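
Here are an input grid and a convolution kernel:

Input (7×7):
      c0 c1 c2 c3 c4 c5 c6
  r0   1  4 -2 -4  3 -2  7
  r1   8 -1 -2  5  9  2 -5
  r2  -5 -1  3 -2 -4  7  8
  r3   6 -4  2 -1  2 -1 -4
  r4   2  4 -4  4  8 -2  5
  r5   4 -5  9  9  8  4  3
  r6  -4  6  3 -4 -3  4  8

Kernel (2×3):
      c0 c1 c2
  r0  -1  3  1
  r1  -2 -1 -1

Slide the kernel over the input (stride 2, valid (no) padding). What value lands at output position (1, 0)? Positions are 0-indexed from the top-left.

The receptive field on the input at this output position is [-5 -1 3 / 6 -4 2]. Elementwise product with the kernel and sum: -5·-1 + -1·3 + 3·1 + 6·-2 + -4·-1 + 2·-1.

-5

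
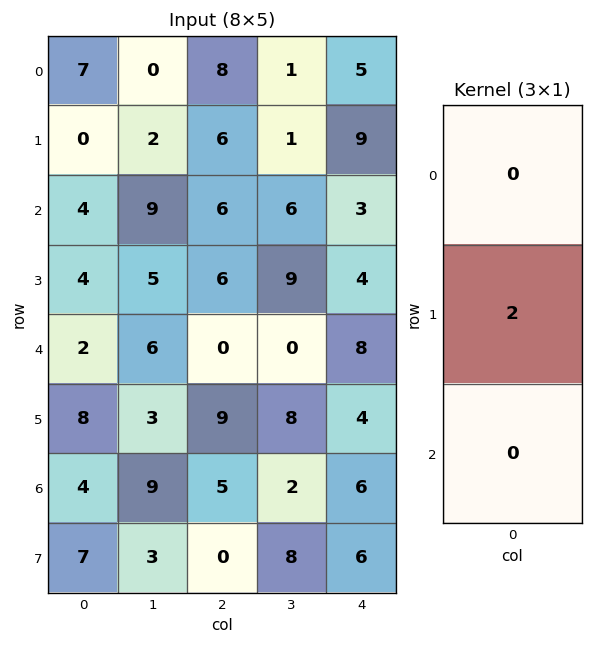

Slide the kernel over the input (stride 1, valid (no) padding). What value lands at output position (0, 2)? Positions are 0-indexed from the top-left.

The receptive field on the input at this output position is [8 / 6 / 6]. Elementwise product with the kernel and sum: 6·2.

12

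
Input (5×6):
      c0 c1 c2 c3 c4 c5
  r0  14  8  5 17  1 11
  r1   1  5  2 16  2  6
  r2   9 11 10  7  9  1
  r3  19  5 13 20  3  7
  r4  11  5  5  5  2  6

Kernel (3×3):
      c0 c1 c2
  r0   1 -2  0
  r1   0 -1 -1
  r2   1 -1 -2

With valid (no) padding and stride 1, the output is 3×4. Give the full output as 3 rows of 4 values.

-31 -33 -62 3
-42 -64 -59 5
-35 -52 -31 -30

Output[0,0]: The receptive field on the input at this output position is [14 8 5 / 1 5 2 / 9 11 10]. Elementwise product with the kernel and sum: 14·1 + 8·-2 + 5·-1 + 2·-1 + 9·1 + 11·-1 + 10·-2.
Output[0,1]: The receptive field on the input at this output position is [8 5 17 / 5 2 16 / 11 10 7]. Elementwise product with the kernel and sum: 8·1 + 5·-2 + 2·-1 + 16·-1 + 11·1 + 10·-1 + 7·-2.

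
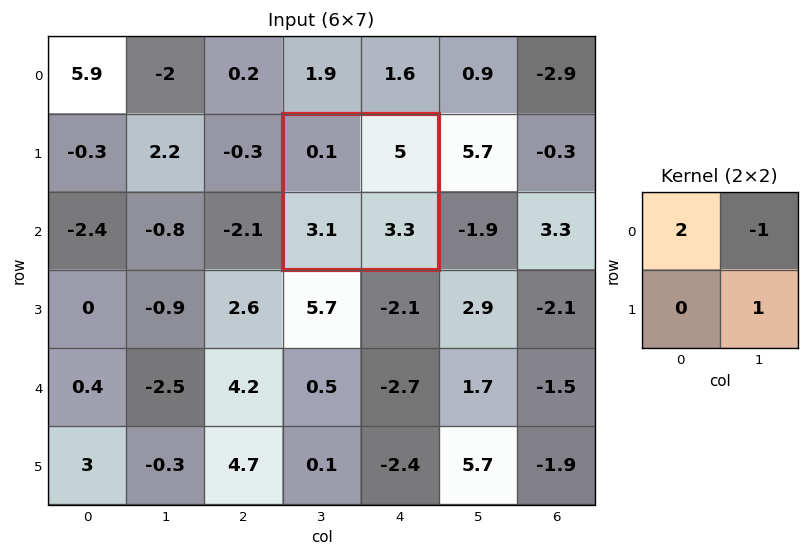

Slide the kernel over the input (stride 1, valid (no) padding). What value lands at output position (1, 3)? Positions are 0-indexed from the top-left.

-1.5

The receptive field on the input at this output position is [0.1 5 / 3.1 3.3]. Elementwise product with the kernel and sum: 0.1·2 + 5·-1 + 3.3·1.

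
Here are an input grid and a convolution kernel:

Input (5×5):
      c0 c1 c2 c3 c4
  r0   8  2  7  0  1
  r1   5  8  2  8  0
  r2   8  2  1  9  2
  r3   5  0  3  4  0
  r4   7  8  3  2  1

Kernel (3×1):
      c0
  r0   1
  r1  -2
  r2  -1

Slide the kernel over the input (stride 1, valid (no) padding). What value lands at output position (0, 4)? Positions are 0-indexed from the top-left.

-1

The receptive field on the input at this output position is [1 / 0 / 2]. Elementwise product with the kernel and sum: 1·1 + 0·-2 + 2·-1.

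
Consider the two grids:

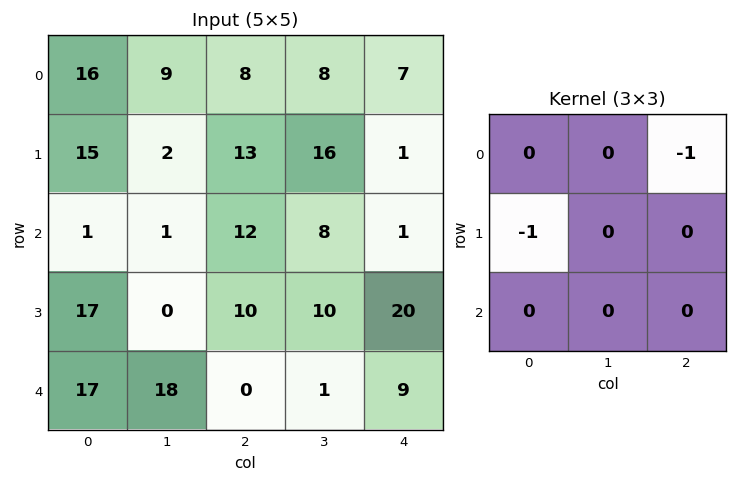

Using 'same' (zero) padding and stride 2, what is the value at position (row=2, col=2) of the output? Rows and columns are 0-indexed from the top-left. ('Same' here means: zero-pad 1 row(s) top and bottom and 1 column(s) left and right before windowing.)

The receptive field on the zero-padded input at this output position is [10 20 0 / 1 9 0 / 0 0 0]. Elementwise product with the kernel and sum: 0·-1 + 1·-1.

-1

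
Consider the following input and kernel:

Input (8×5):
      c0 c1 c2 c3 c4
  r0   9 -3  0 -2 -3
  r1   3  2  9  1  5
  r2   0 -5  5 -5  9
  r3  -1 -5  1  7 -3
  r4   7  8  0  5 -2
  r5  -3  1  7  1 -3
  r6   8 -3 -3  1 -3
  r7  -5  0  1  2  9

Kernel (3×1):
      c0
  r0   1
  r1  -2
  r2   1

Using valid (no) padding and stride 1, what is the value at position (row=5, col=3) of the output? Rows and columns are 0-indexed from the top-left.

1

The receptive field on the input at this output position is [1 / 1 / 2]. Elementwise product with the kernel and sum: 1·1 + 1·-2 + 2·1.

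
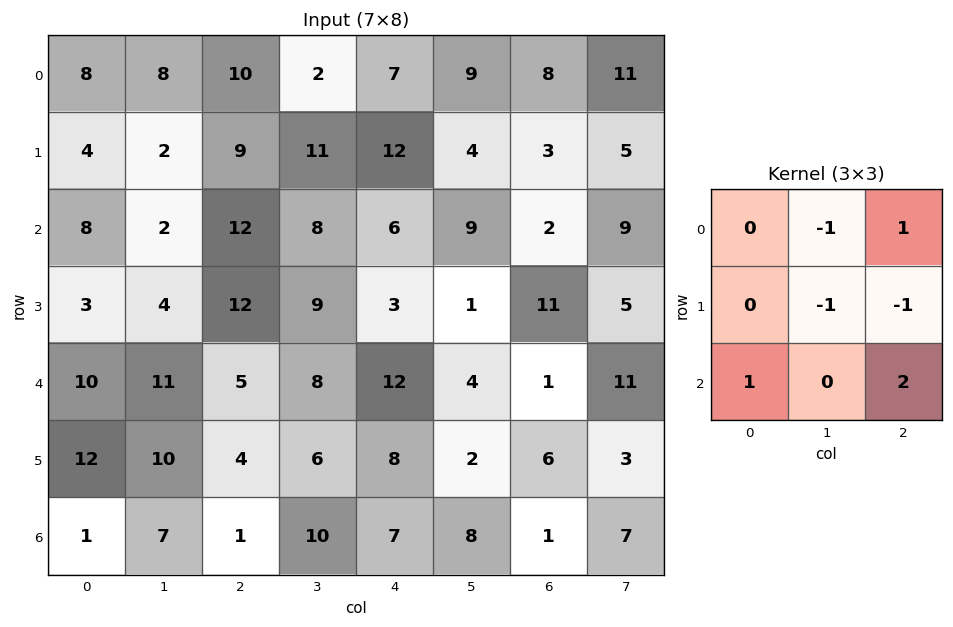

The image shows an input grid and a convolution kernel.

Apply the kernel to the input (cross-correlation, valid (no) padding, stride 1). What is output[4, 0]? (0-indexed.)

-17

The receptive field on the input at this output position is [10 11 5 / 12 10 4 / 1 7 1]. Elementwise product with the kernel and sum: 11·-1 + 5·1 + 10·-1 + 4·-1 + 1·1 + 1·2.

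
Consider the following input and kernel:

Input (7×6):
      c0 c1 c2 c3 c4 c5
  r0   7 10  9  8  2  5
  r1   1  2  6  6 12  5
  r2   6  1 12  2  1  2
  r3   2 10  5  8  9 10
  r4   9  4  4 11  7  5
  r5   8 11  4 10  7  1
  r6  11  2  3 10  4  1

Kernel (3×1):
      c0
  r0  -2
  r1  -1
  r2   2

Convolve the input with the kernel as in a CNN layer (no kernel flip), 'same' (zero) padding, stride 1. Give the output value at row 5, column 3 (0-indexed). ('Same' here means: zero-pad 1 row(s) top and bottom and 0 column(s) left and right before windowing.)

The receptive field on the zero-padded input at this output position is [11 / 10 / 10]. Elementwise product with the kernel and sum: 11·-2 + 10·-1 + 10·2.

-12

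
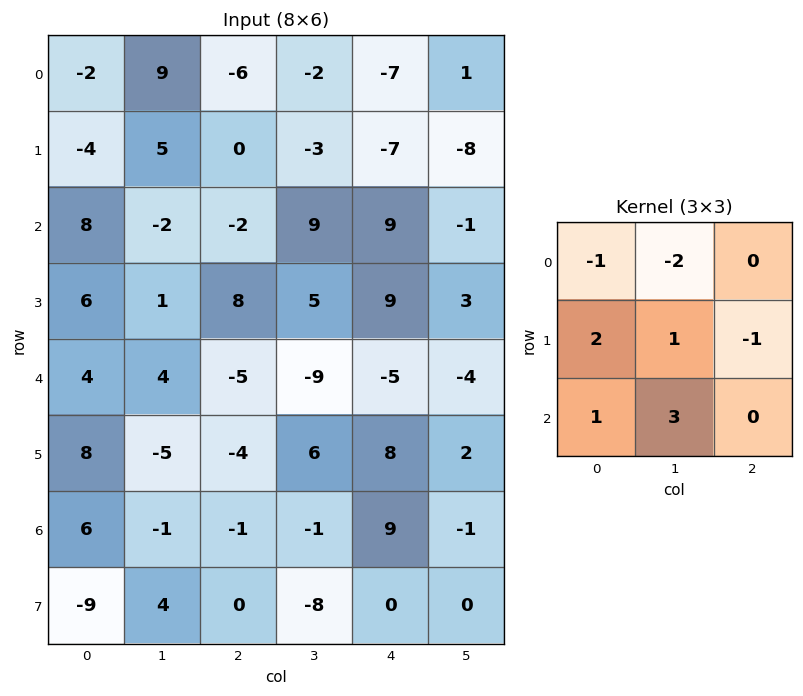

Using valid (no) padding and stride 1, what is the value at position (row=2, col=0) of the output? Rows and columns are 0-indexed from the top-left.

17

The receptive field on the input at this output position is [8 -2 -2 / 6 1 8 / 4 4 -5]. Elementwise product with the kernel and sum: 8·-1 + -2·-2 + 6·2 + 1·1 + 8·-1 + 4·1 + 4·3.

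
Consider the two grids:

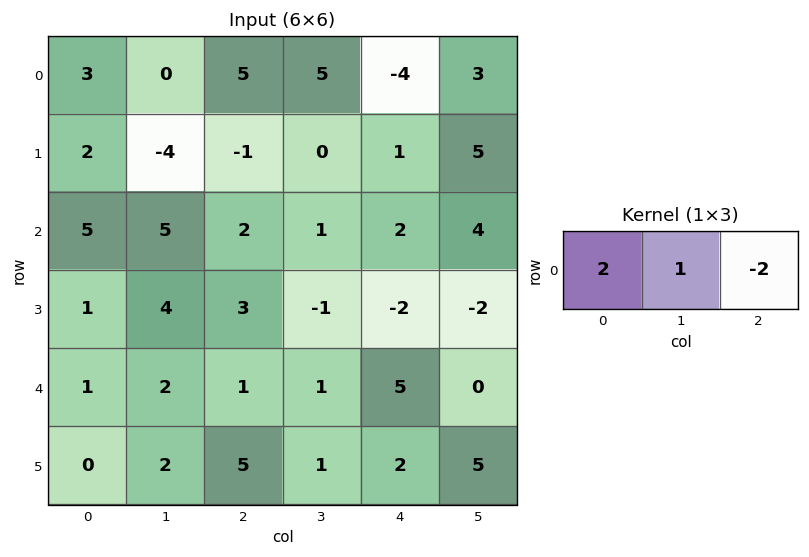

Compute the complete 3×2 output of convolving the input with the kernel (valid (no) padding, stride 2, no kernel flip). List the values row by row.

Output[0,0]: The receptive field on the input at this output position is [3 0 5]. Elementwise product with the kernel and sum: 3·2 + 0·1 + 5·-2.

-4 23
11 1
2 -7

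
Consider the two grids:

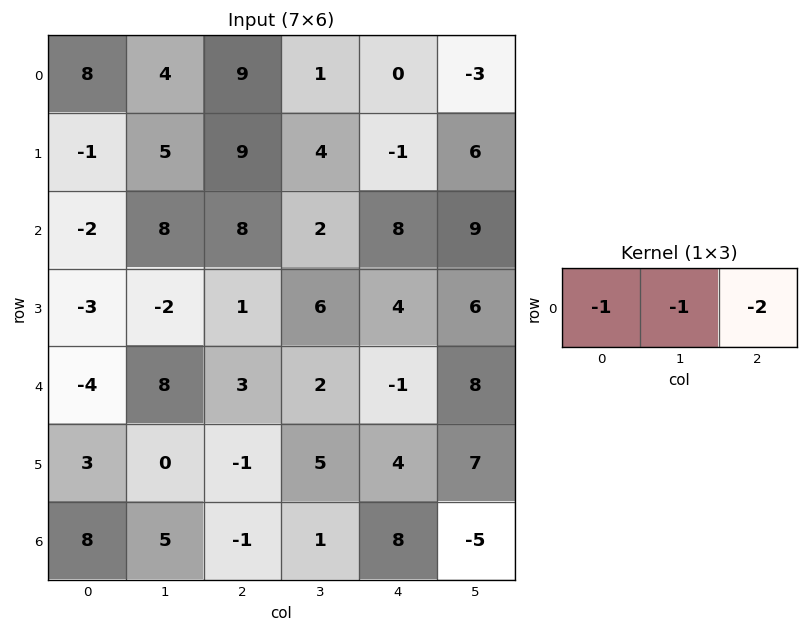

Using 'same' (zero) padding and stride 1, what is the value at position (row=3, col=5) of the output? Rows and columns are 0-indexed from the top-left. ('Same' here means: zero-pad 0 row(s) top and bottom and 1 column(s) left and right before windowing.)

The receptive field on the zero-padded input at this output position is [4 6 0]. Elementwise product with the kernel and sum: 4·-1 + 6·-1 + 0·-2.

-10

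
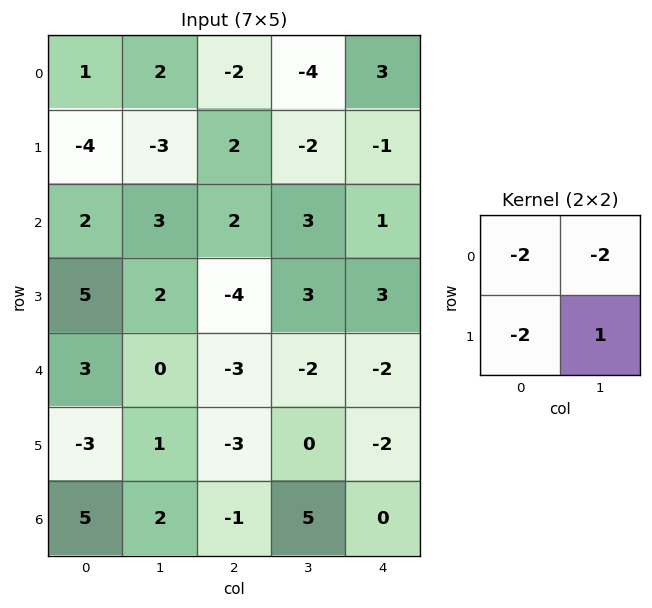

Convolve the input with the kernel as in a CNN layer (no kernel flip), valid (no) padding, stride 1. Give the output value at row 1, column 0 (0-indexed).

13

The receptive field on the input at this output position is [-4 -3 / 2 3]. Elementwise product with the kernel and sum: -4·-2 + -3·-2 + 2·-2 + 3·1.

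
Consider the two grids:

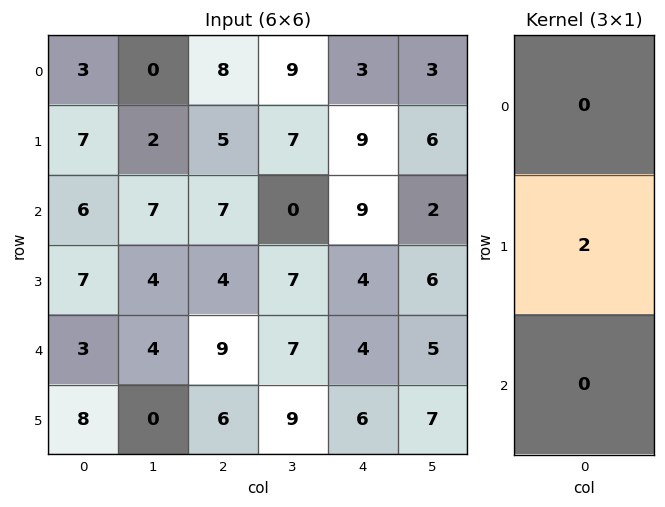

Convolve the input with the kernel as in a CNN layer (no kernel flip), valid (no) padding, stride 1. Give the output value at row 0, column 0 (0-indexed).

14

The receptive field on the input at this output position is [3 / 7 / 6]. Elementwise product with the kernel and sum: 7·2.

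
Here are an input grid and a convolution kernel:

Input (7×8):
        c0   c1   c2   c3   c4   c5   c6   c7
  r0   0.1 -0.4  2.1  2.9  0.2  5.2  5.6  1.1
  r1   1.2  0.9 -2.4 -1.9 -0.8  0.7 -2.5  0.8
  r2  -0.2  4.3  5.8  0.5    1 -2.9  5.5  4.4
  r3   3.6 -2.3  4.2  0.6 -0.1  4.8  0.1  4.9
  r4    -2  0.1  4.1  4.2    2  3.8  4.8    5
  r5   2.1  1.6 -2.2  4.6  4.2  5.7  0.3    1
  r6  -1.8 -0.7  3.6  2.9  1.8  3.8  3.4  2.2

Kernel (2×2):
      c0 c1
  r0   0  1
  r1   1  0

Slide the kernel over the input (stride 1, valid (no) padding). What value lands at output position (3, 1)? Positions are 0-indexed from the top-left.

4.3

The receptive field on the input at this output position is [-2.3 4.2 / 0.1 4.1]. Elementwise product with the kernel and sum: 4.2·1 + 0.1·1.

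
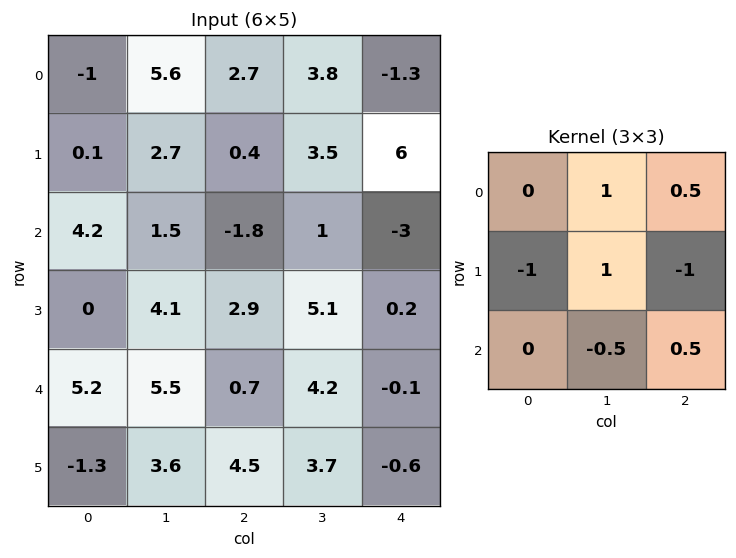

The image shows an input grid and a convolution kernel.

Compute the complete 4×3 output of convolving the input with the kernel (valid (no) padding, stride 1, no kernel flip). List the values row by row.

Output[0,0]: The receptive field on the input at this output position is [-1 5.6 2.7 / 0.1 2.7 0.4 / 4.2 1.5 -1.8]. Elementwise product with the kernel and sum: 5.6·1 + 2.7·0.5 + 0.1·-1 + 2.7·1 + 0.4·-1 + 1.5·-0.5 + -1.8·0.5.
Output[0,1]: The receptive field on the input at this output position is [5.6 2.7 3.8 / 2.7 0.4 3.5 / 1.5 -1.8 1]. Elementwise product with the kernel and sum: 2.7·1 + 3.8·0.5 + 2.7·-1 + 0.4·1 + 3.5·-1 + -1.8·-0.5 + 1·0.5.

7.5 0.2 -1.75
1.4 -1.05 9.85
-0.6 -5.85 -0.65
5.6 -3.95 6.65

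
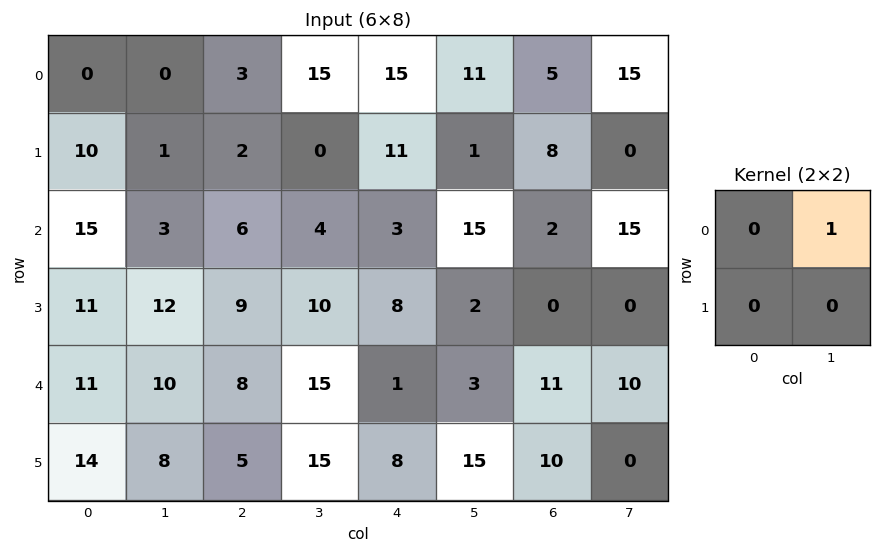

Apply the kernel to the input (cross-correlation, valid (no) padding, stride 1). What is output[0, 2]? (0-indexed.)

15

The receptive field on the input at this output position is [3 15 / 2 0]. Elementwise product with the kernel and sum: 15·1.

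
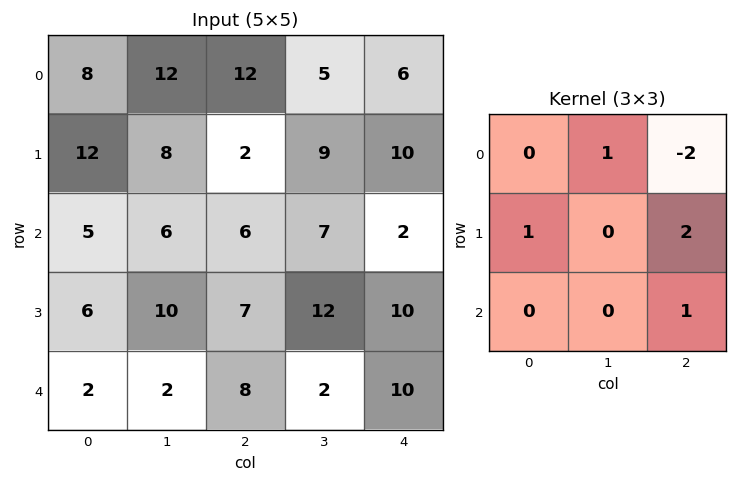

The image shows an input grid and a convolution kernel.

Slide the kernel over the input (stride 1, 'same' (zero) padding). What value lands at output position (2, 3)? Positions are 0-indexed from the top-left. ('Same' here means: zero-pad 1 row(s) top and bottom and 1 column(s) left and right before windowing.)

The receptive field on the zero-padded input at this output position is [2 9 10 / 6 7 2 / 7 12 10]. Elementwise product with the kernel and sum: 9·1 + 10·-2 + 6·1 + 2·2 + 10·1.

9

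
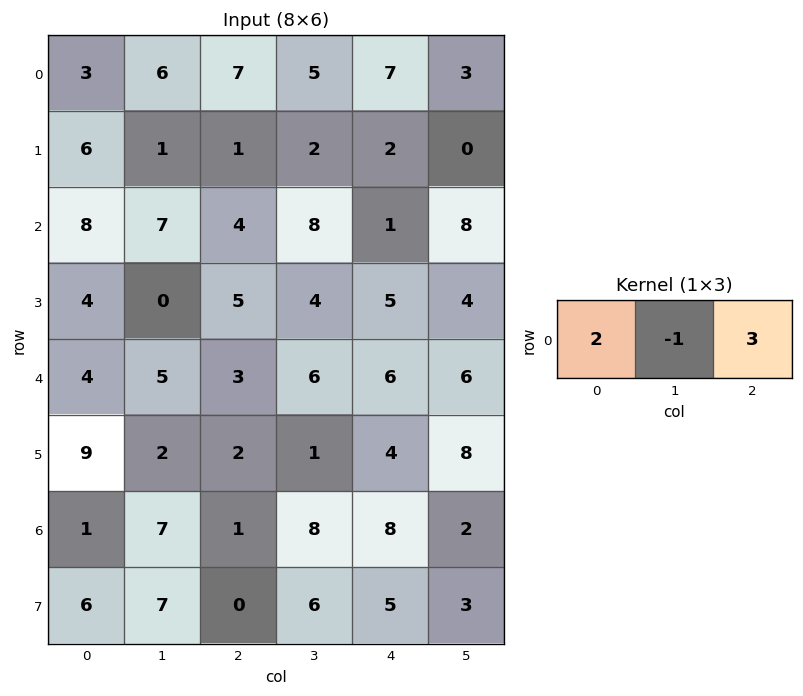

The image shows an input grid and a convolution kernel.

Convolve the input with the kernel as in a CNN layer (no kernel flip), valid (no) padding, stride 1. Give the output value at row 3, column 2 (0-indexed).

The receptive field on the input at this output position is [5 4 5]. Elementwise product with the kernel and sum: 5·2 + 4·-1 + 5·3.

21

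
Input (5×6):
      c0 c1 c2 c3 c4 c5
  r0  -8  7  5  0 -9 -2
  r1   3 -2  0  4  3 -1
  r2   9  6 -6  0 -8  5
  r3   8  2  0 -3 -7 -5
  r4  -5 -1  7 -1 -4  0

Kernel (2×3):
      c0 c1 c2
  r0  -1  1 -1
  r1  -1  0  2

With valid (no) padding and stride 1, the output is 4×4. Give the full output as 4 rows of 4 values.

Output[0,0]: The receptive field on the input at this output position is [-8 7 5 / 3 -2 0]. Elementwise product with the kernel and sum: -8·-1 + 7·1 + 5·-1 + 3·-1 + 0·2.
Output[0,1]: The receptive field on the input at this output position is [7 5 0 / -2 0 4]. Elementwise product with the kernel and sum: 7·-1 + 5·1 + 0·-1 + -2·-1 + 4·2.

7 8 10 -13
-26 -8 -9 10
-5 -20 0 -20
13 0 -11 2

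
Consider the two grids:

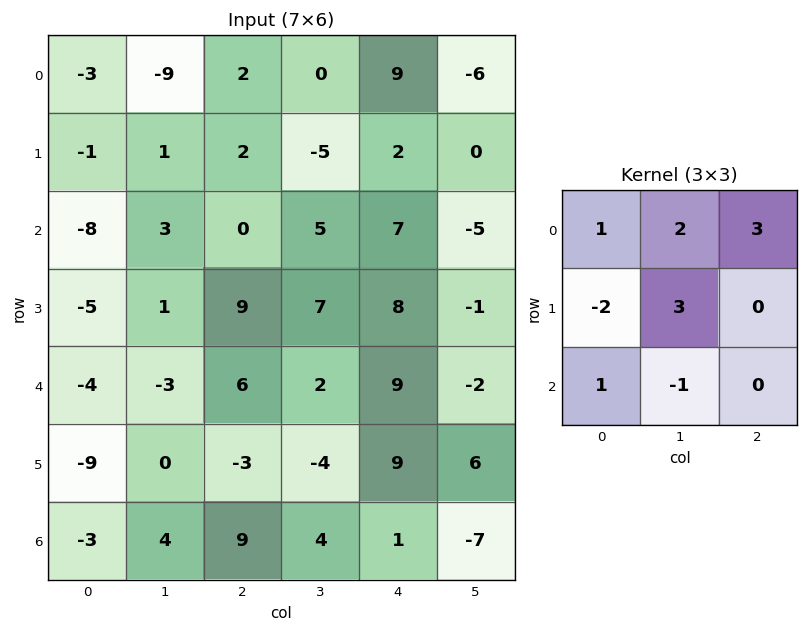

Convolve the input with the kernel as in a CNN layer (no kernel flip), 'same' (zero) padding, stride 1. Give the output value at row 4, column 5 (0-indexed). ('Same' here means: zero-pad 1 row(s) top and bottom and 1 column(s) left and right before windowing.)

-15

The receptive field on the zero-padded input at this output position is [8 -1 0 / 9 -2 0 / 9 6 0]. Elementwise product with the kernel and sum: 8·1 + -1·2 + 0·3 + 9·-2 + -2·3 + 9·1 + 6·-1.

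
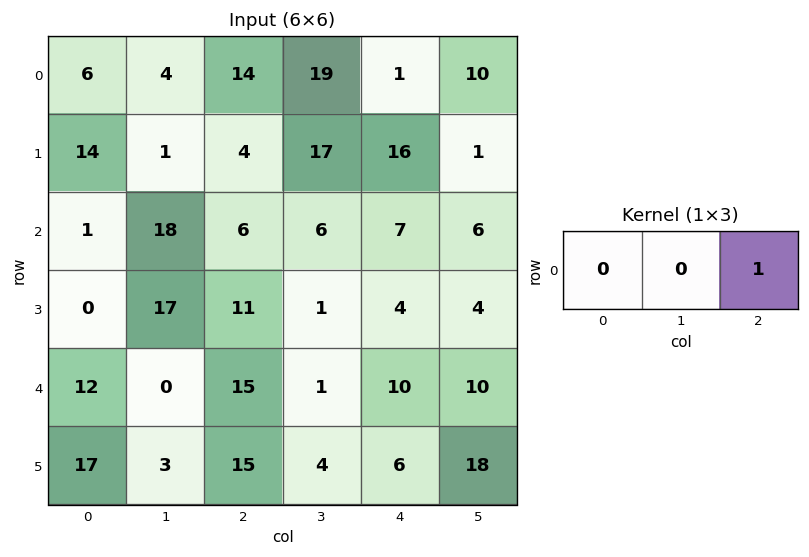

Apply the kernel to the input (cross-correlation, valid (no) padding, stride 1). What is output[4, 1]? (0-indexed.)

1

The receptive field on the input at this output position is [0 15 1]. Elementwise product with the kernel and sum: 1·1.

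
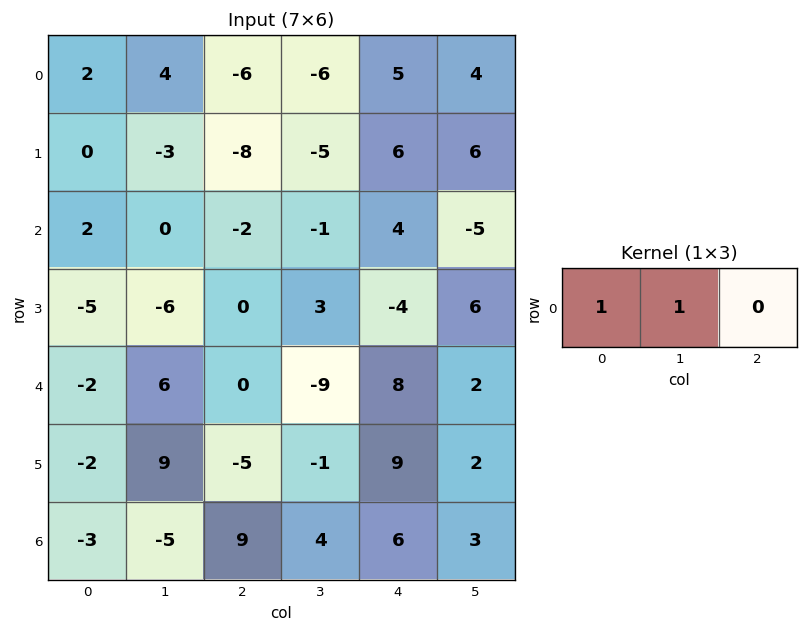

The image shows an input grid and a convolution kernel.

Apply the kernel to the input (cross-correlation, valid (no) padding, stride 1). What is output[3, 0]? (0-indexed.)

-11

The receptive field on the input at this output position is [-5 -6 0]. Elementwise product with the kernel and sum: -5·1 + -6·1.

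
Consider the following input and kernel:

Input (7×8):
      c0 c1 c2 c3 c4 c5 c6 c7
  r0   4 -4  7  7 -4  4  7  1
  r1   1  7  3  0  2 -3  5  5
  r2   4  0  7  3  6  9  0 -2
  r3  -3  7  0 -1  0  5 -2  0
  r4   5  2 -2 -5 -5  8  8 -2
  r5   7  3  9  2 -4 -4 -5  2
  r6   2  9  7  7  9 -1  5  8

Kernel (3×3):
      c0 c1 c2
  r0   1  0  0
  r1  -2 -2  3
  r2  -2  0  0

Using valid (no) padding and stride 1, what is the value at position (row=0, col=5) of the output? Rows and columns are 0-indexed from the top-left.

-3

The receptive field on the input at this output position is [4 7 1 / -3 5 5 / 9 0 -2]. Elementwise product with the kernel and sum: 4·1 + -3·-2 + 5·-2 + 5·3 + 9·-2.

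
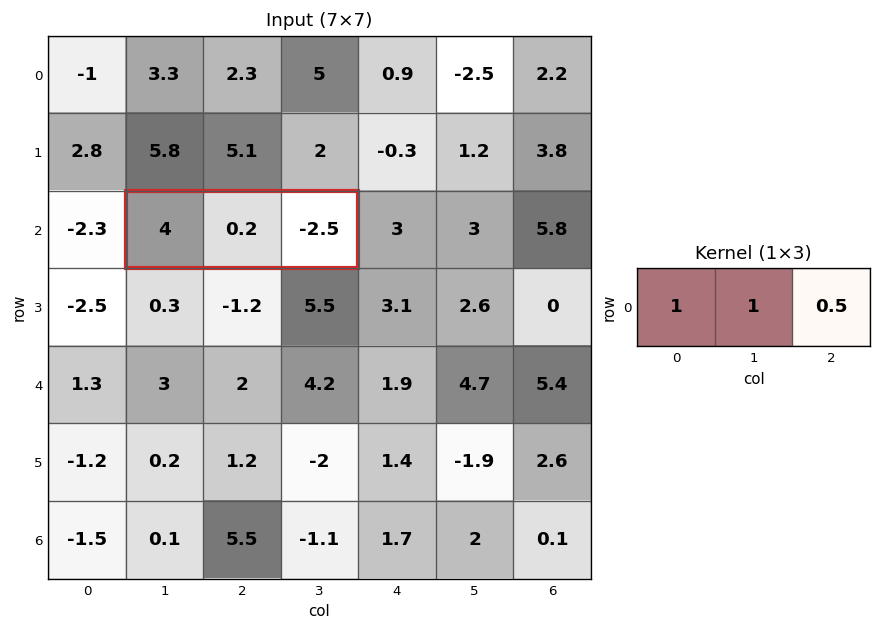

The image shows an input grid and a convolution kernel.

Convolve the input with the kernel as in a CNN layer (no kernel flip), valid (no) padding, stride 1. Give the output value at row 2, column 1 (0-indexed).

2.95

The receptive field on the input at this output position is [4 0.2 -2.5]. Elementwise product with the kernel and sum: 4·1 + 0.2·1 + -2.5·0.5.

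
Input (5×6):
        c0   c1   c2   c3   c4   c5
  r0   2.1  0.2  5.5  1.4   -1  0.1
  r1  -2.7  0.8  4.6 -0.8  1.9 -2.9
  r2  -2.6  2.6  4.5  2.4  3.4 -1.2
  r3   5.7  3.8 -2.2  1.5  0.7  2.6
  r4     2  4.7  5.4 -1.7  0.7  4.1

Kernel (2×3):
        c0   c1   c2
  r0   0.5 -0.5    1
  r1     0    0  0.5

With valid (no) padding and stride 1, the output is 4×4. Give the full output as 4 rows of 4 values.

8.75 -1.65 2 -0.15
5.1 -1.5 6.3 -4.85
0.8 2.2 4.8 -0.4
1.45 3.65 -0.8 5.05

Output[0,0]: The receptive field on the input at this output position is [2.1 0.2 5.5 / -2.7 0.8 4.6]. Elementwise product with the kernel and sum: 2.1·0.5 + 0.2·-0.5 + 5.5·1 + 4.6·0.5.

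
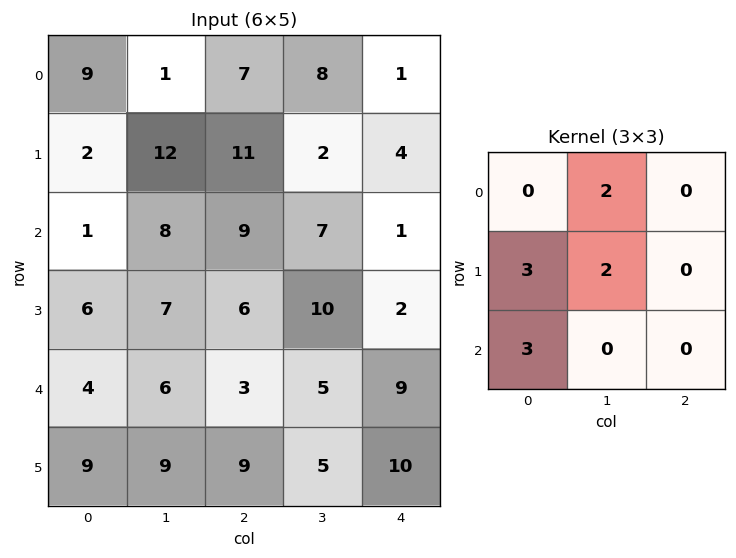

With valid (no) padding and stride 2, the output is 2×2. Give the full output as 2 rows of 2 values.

35 80
60 61

Output[0,0]: The receptive field on the input at this output position is [9 1 7 / 2 12 11 / 1 8 9]. Elementwise product with the kernel and sum: 1·2 + 2·3 + 12·2 + 1·3.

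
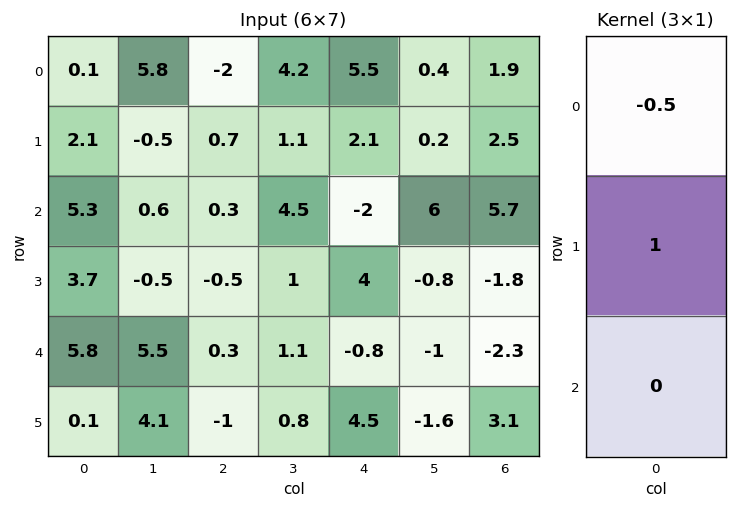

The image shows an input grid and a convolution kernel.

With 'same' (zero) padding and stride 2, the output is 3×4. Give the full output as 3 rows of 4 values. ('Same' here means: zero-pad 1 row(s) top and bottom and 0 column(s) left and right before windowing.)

0.1 -2 5.5 1.9
4.25 -0.05 -3.05 4.45
3.95 0.55 -2.8 -1.4

Output[0,0]: The receptive field on the zero-padded input at this output position is [0 / 0.1 / 2.1]. Elementwise product with the kernel and sum: 0·-0.5 + 0.1·1.
Output[0,1]: The receptive field on the zero-padded input at this output position is [0 / -2 / 0.7]. Elementwise product with the kernel and sum: 0·-0.5 + -2·1.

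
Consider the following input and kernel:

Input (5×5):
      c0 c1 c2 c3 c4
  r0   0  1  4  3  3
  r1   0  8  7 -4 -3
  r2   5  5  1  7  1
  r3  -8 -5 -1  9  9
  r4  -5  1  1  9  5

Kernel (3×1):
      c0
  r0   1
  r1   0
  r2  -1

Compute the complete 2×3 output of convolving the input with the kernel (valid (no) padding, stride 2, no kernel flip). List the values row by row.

Output[0,0]: The receptive field on the input at this output position is [0 / 0 / 5]. Elementwise product with the kernel and sum: 0·1 + 5·-1.
Output[0,1]: The receptive field on the input at this output position is [4 / 7 / 1]. Elementwise product with the kernel and sum: 4·1 + 1·-1.

-5 3 2
10 0 -4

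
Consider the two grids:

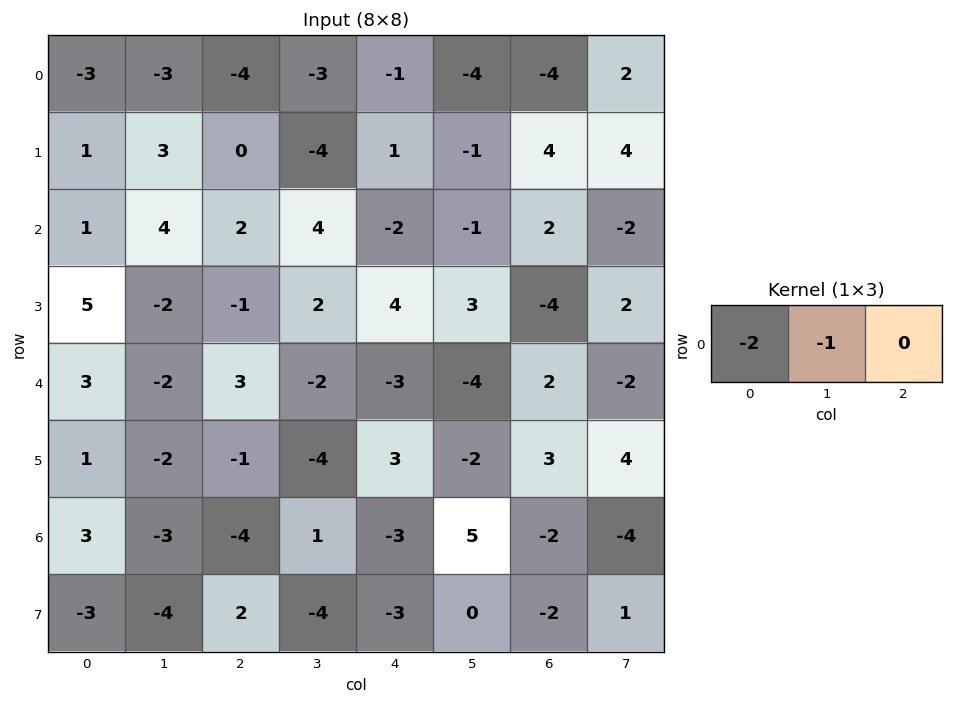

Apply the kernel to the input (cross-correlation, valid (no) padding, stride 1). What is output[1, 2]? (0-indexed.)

4

The receptive field on the input at this output position is [0 -4 1]. Elementwise product with the kernel and sum: 0·-2 + -4·-1.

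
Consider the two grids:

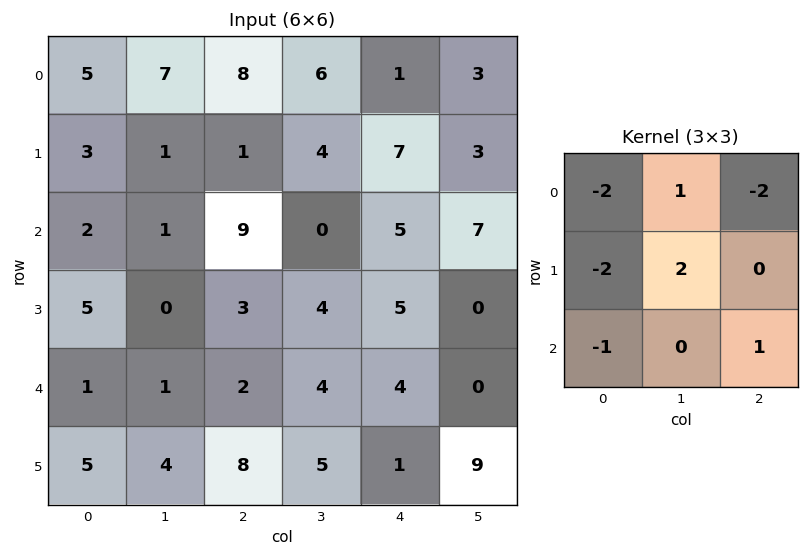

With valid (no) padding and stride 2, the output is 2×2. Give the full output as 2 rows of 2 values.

Output[0,0]: The receptive field on the input at this output position is [5 7 8 / 3 1 1 / 2 1 9]. Elementwise product with the kernel and sum: 5·-2 + 7·1 + 8·-2 + 3·-2 + 1·2 + 2·-1 + 9·1.

-16 -10
-30 -24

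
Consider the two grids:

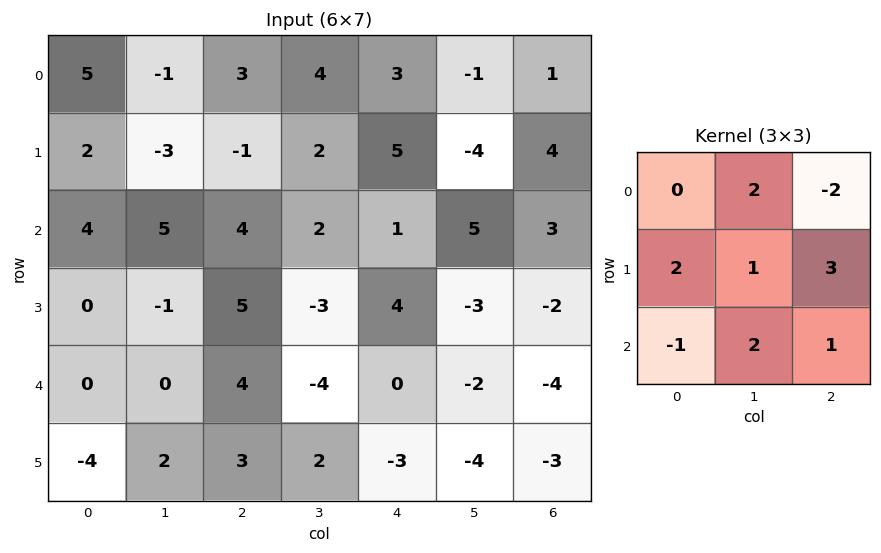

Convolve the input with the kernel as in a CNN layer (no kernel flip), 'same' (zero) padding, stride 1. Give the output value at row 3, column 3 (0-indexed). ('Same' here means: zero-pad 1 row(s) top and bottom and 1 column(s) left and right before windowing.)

9

The receptive field on the zero-padded input at this output position is [4 2 1 / 5 -3 4 / 4 -4 0]. Elementwise product with the kernel and sum: 2·2 + 1·-2 + 5·2 + -3·1 + 4·3 + 4·-1 + -4·2 + 0·1.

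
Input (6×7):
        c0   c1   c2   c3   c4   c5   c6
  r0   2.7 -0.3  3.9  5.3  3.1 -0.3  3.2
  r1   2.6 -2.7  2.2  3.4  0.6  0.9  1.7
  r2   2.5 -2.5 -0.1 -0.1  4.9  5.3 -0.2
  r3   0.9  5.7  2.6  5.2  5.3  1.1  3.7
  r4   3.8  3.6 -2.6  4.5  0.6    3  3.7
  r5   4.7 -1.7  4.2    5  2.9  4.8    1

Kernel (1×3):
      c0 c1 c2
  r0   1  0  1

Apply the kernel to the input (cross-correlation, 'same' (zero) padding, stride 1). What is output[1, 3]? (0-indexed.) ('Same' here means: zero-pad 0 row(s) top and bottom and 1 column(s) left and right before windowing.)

The receptive field on the zero-padded input at this output position is [2.2 3.4 0.6]. Elementwise product with the kernel and sum: 2.2·1 + 0.6·1.

2.8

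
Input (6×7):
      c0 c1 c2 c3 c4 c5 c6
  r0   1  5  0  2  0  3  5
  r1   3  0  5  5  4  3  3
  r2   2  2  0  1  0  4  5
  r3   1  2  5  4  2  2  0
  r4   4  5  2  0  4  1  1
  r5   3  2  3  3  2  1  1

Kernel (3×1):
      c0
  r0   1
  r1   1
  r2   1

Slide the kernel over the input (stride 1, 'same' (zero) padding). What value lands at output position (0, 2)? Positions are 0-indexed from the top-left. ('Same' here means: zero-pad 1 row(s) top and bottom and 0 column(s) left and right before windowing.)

5

The receptive field on the zero-padded input at this output position is [0 / 0 / 5]. Elementwise product with the kernel and sum: 0·1 + 0·1 + 5·1.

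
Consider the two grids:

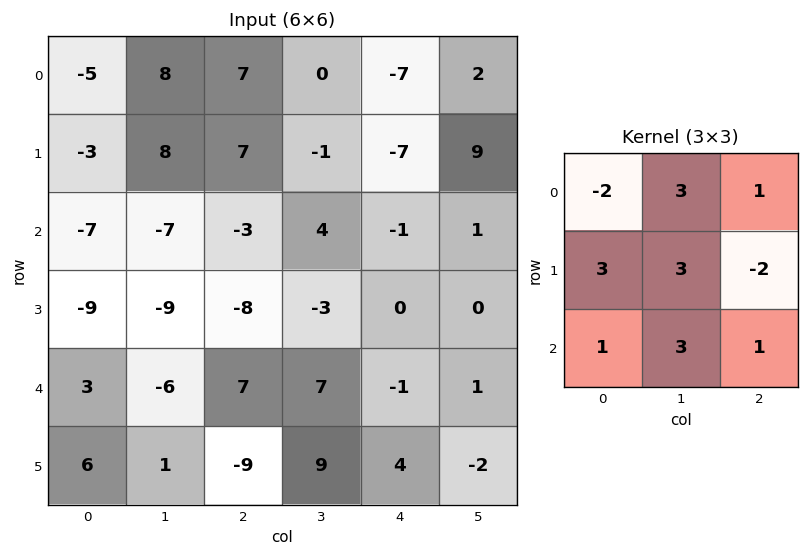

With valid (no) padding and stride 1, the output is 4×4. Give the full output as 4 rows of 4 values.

Output[0,0]: The receptive field on the input at this output position is [-5 8 7 / -3 8 7 / -7 -7 -3]. Elementwise product with the kernel and sum: -5·-2 + 8·3 + 7·1 + -3·3 + 8·3 + 7·-2 + -7·1 + -7·3 + -3·1.

11 40 19 -59
-43 -70 -36 -6
-56 -14 11 -14
-40 -37 73 41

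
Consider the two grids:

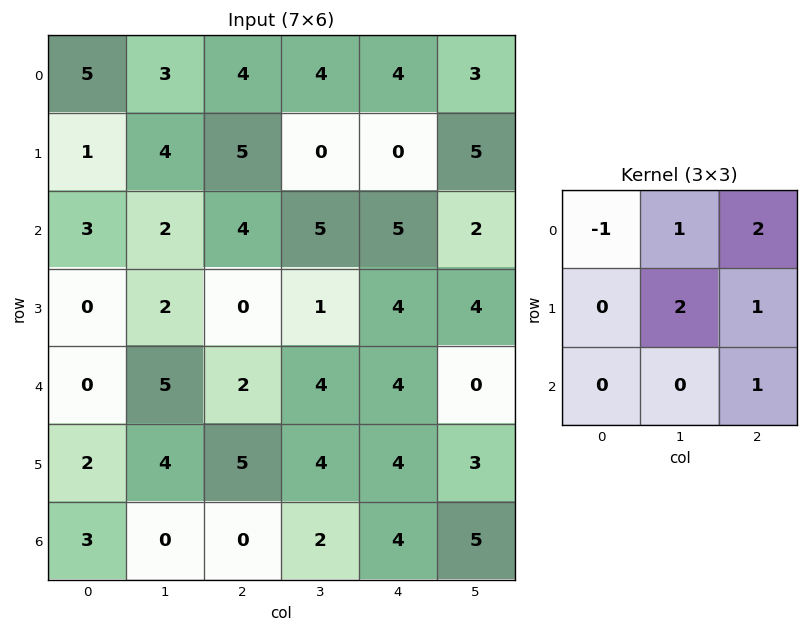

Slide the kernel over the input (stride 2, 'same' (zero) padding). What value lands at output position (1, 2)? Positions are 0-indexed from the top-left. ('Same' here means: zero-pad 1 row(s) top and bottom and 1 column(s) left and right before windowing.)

26

The receptive field on the zero-padded input at this output position is [0 0 5 / 5 5 2 / 1 4 4]. Elementwise product with the kernel and sum: 0·-1 + 0·1 + 5·2 + 5·2 + 2·1 + 4·1.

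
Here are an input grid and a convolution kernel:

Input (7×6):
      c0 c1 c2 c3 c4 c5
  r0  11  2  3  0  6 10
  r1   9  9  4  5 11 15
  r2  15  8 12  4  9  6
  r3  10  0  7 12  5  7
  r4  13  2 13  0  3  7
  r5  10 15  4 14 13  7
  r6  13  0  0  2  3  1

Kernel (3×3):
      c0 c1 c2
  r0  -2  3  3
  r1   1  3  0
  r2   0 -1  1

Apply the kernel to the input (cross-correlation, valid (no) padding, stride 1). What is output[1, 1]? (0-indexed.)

The receptive field on the input at this output position is [9 4 5 / 8 12 4 / 0 7 12]. Elementwise product with the kernel and sum: 9·-2 + 4·3 + 5·3 + 8·1 + 12·3 + 7·-1 + 12·1.

58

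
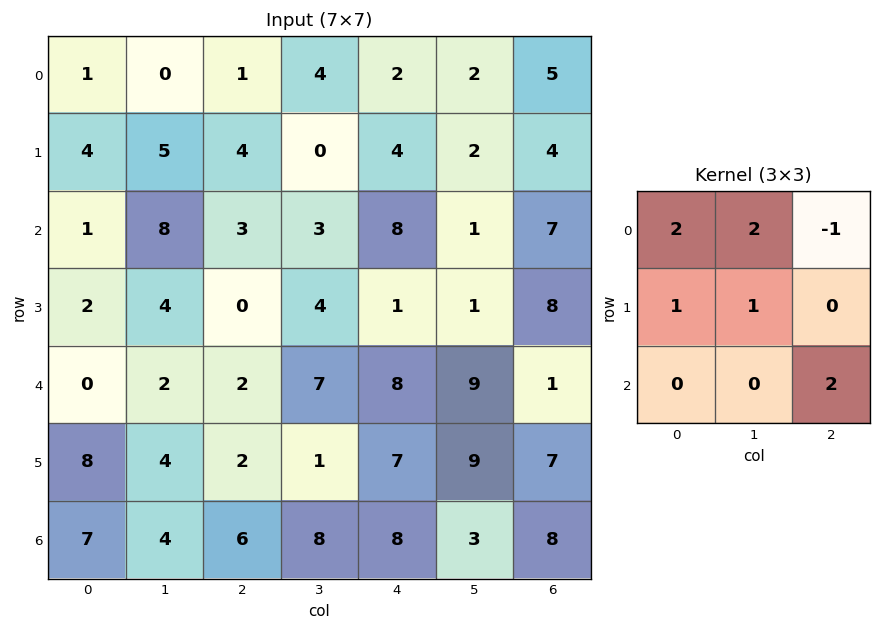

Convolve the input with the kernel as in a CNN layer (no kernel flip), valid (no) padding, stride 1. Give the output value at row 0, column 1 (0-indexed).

13

The receptive field on the input at this output position is [0 1 4 / 5 4 0 / 8 3 3]. Elementwise product with the kernel and sum: 0·2 + 1·2 + 4·-1 + 5·1 + 4·1 + 3·2.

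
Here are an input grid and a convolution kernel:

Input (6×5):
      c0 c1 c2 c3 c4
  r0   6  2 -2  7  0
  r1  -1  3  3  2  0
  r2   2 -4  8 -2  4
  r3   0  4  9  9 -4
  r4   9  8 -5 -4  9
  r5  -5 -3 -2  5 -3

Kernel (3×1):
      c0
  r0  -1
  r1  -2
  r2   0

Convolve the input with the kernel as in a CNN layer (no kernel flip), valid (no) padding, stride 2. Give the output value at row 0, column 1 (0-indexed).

-4

The receptive field on the input at this output position is [-2 / 3 / 8]. Elementwise product with the kernel and sum: -2·-1 + 3·-2.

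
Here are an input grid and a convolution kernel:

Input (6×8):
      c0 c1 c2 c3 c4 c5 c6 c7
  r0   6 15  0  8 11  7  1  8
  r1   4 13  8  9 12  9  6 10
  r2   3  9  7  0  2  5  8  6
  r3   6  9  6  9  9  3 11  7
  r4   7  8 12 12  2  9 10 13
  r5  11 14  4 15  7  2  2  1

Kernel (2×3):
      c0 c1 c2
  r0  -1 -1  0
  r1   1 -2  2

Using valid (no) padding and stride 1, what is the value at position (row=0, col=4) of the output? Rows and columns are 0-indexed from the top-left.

The receptive field on the input at this output position is [11 7 1 / 12 9 6]. Elementwise product with the kernel and sum: 11·-1 + 7·-1 + 12·1 + 9·-2 + 6·2.

-12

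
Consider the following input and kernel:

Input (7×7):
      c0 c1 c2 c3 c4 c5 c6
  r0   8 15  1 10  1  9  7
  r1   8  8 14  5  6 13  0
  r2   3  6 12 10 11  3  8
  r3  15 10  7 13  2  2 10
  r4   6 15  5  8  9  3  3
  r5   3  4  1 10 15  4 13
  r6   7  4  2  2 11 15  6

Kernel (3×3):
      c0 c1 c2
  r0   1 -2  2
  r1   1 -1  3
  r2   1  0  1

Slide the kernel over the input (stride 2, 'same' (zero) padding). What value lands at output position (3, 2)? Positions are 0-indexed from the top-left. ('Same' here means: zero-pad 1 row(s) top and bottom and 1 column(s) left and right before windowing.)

24

The receptive field on the zero-padded input at this output position is [10 15 4 / 2 11 15 / 0 0 0]. Elementwise product with the kernel and sum: 10·1 + 15·-2 + 4·2 + 2·1 + 11·-1 + 15·3 + 0·1 + 0·1.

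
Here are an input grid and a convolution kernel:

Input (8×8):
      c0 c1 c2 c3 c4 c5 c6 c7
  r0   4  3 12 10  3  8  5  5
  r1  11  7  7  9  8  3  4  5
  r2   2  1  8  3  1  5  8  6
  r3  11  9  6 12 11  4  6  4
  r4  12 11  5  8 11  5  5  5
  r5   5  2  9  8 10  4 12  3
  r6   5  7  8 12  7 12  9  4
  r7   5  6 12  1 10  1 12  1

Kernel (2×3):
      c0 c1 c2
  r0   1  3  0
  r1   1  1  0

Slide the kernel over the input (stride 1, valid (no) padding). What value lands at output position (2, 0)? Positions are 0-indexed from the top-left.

The receptive field on the input at this output position is [2 1 8 / 11 9 6]. Elementwise product with the kernel and sum: 2·1 + 1·3 + 11·1 + 9·1.

25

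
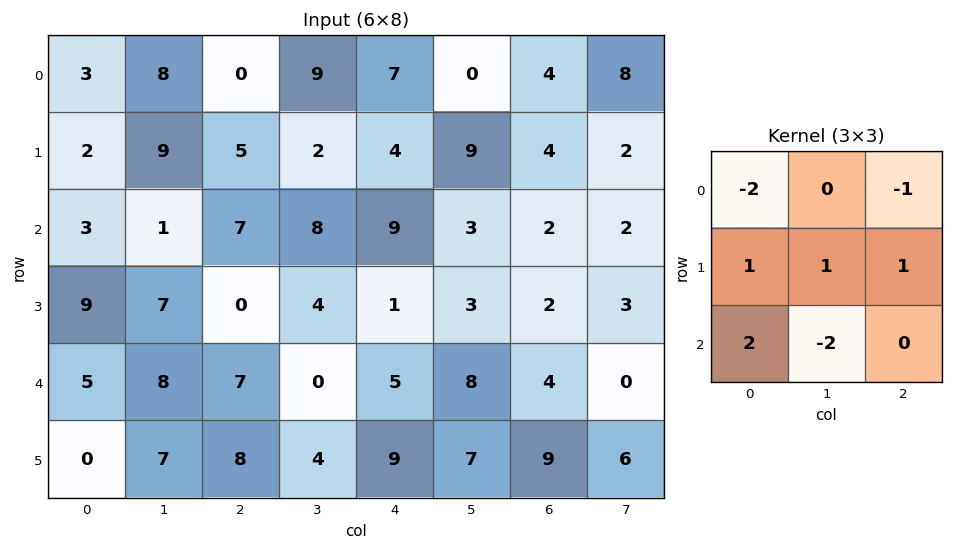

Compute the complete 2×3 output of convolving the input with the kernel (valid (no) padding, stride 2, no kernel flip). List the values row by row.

14 2 11
-3 -4 -20

Output[0,0]: The receptive field on the input at this output position is [3 8 0 / 2 9 5 / 3 1 7]. Elementwise product with the kernel and sum: 3·-2 + 0·-1 + 2·1 + 9·1 + 5·1 + 3·2 + 1·-2.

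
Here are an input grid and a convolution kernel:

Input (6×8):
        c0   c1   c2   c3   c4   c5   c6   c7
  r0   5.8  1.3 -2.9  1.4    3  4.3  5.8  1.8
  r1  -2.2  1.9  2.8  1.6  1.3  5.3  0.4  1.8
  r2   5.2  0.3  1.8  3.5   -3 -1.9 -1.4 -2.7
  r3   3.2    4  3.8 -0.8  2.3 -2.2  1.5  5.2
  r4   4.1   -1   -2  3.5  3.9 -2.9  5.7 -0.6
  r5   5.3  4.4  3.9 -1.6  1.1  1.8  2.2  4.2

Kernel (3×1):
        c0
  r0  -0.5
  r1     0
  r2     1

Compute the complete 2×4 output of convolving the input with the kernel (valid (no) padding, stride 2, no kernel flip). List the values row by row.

Output[0,0]: The receptive field on the input at this output position is [5.8 / -2.2 / 5.2]. Elementwise product with the kernel and sum: 5.8·-0.5 + 5.2·1.

2.3 3.25 -4.5 -4.3
1.5 -2.9 5.4 6.4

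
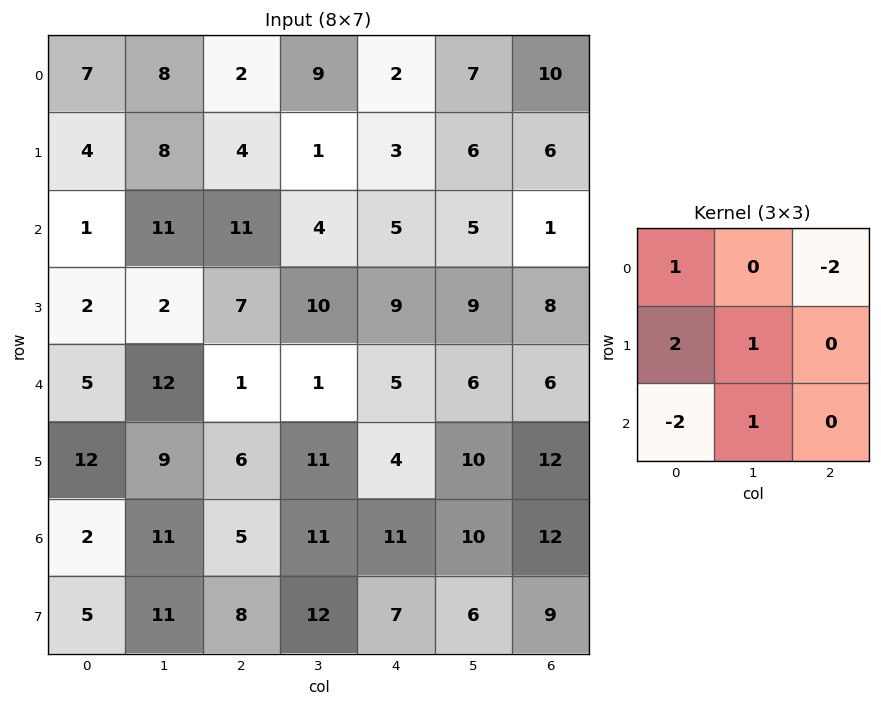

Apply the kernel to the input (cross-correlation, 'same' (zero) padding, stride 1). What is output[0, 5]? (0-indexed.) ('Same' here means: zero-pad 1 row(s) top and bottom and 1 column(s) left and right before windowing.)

The receptive field on the zero-padded input at this output position is [0 0 0 / 2 7 10 / 3 6 6]. Elementwise product with the kernel and sum: 0·1 + 0·-2 + 2·2 + 7·1 + 3·-2 + 6·1.

11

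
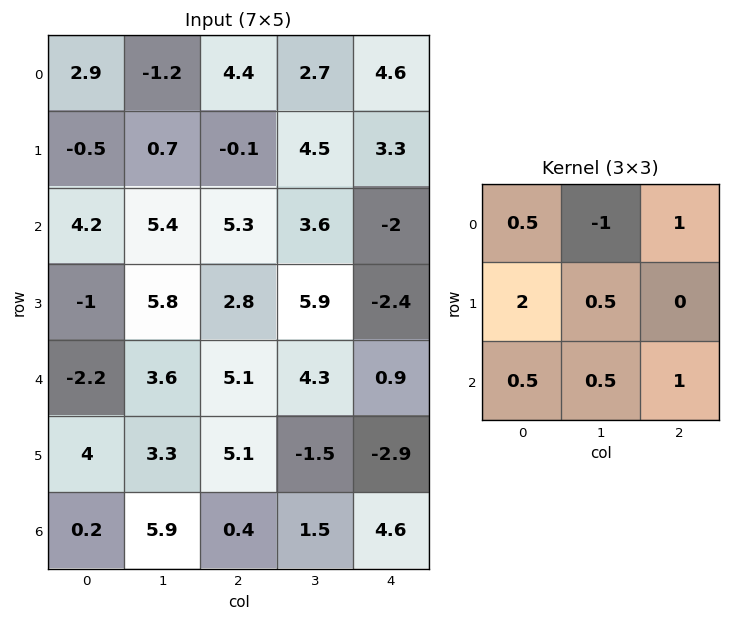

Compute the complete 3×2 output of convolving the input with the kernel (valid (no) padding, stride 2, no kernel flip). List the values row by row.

16.5 8.6
8.7 11.2
13.5 14.15

Output[0,0]: The receptive field on the input at this output position is [2.9 -1.2 4.4 / -0.5 0.7 -0.1 / 4.2 5.4 5.3]. Elementwise product with the kernel and sum: 2.9·0.5 + -1.2·-1 + 4.4·1 + -0.5·2 + 0.7·0.5 + 4.2·0.5 + 5.4·0.5 + 5.3·1.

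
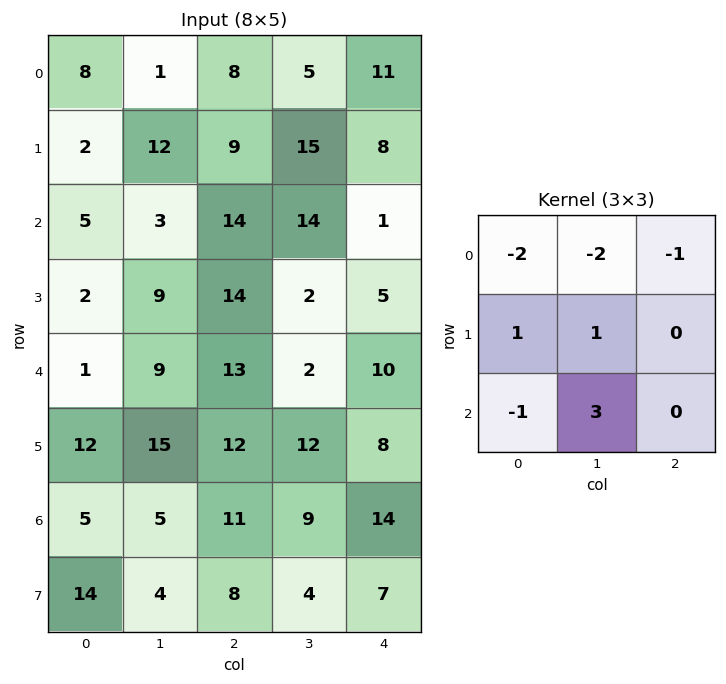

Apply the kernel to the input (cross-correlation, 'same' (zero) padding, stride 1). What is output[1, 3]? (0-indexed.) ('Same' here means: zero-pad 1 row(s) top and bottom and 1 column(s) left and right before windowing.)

15

The receptive field on the zero-padded input at this output position is [8 5 11 / 9 15 8 / 14 14 1]. Elementwise product with the kernel and sum: 8·-2 + 5·-2 + 11·-1 + 9·1 + 15·1 + 14·-1 + 14·3.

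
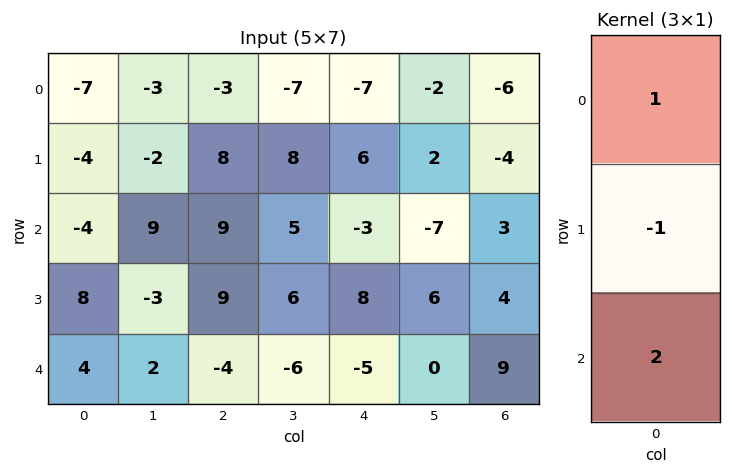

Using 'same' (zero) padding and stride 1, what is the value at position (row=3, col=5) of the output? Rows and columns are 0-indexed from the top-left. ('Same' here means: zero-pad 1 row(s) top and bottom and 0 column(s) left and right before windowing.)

-13

The receptive field on the zero-padded input at this output position is [-7 / 6 / 0]. Elementwise product with the kernel and sum: -7·1 + 6·-1 + 0·2.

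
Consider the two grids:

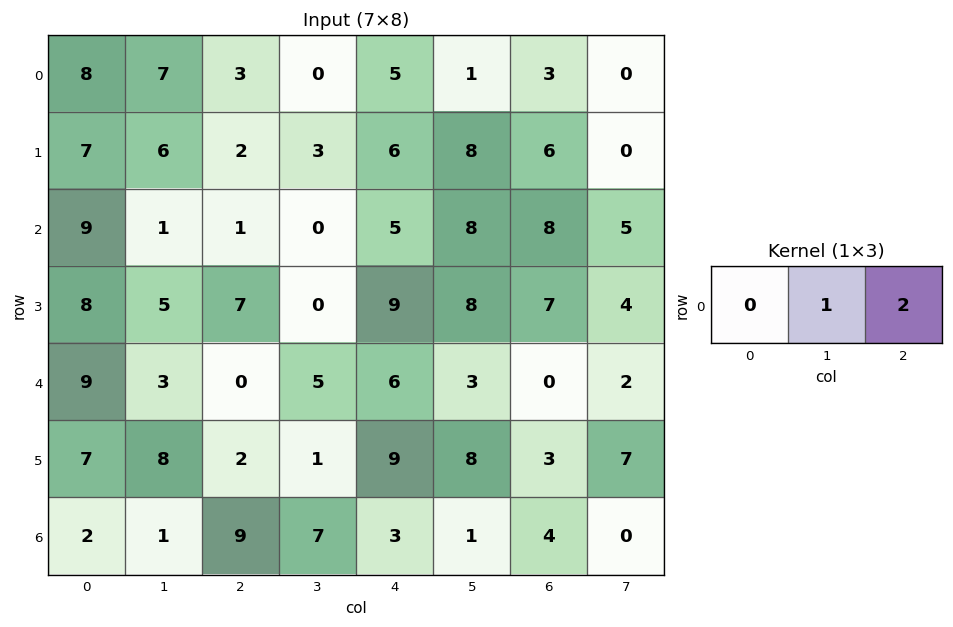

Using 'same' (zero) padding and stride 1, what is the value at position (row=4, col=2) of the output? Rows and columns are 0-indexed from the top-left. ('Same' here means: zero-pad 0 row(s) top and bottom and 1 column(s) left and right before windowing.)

10

The receptive field on the zero-padded input at this output position is [3 0 5]. Elementwise product with the kernel and sum: 0·1 + 5·2.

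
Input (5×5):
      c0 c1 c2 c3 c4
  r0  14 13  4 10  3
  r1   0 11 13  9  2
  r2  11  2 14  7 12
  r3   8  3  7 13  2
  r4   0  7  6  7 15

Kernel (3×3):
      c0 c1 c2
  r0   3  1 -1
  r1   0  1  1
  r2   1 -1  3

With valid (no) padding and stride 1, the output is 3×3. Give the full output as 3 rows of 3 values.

126 64 73
40 93 65
42 55 96

Output[0,0]: The receptive field on the input at this output position is [14 13 4 / 0 11 13 / 11 2 14]. Elementwise product with the kernel and sum: 14·3 + 13·1 + 4·-1 + 11·1 + 13·1 + 11·1 + 2·-1 + 14·3.
Output[0,1]: The receptive field on the input at this output position is [13 4 10 / 11 13 9 / 2 14 7]. Elementwise product with the kernel and sum: 13·3 + 4·1 + 10·-1 + 13·1 + 9·1 + 2·1 + 14·-1 + 7·3.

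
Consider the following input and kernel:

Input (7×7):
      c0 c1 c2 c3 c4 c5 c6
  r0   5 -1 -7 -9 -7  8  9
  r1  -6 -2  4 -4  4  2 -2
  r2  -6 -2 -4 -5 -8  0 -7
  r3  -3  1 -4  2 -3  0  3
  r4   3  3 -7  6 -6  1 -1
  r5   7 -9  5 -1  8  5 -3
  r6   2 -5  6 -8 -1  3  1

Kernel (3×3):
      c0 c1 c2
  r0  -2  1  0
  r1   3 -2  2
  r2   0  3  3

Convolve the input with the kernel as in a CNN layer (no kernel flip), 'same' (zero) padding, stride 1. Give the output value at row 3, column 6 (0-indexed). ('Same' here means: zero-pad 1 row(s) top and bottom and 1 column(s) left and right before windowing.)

-16

The receptive field on the zero-padded input at this output position is [0 -7 0 / 0 3 0 / 1 -1 0]. Elementwise product with the kernel and sum: 0·-2 + -7·1 + 0·3 + 3·-2 + 0·2 + -1·3 + 0·3.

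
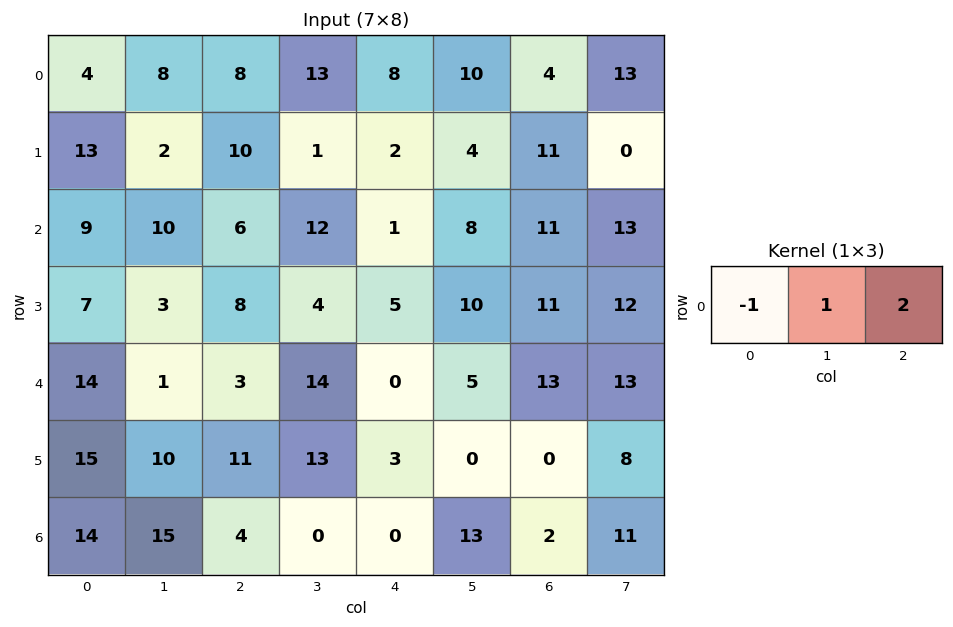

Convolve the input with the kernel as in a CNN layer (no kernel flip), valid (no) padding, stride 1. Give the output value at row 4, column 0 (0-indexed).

The receptive field on the input at this output position is [14 1 3]. Elementwise product with the kernel and sum: 14·-1 + 1·1 + 3·2.

-7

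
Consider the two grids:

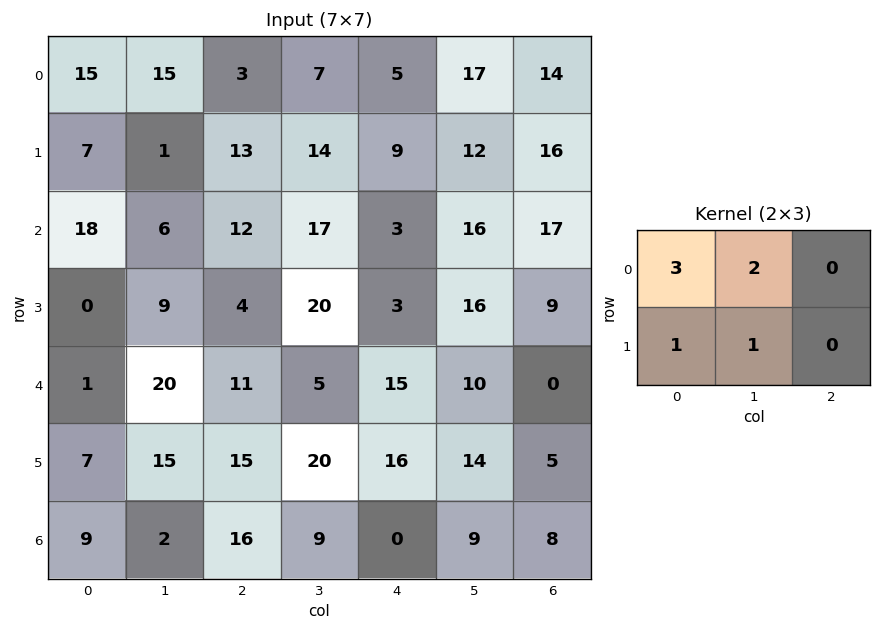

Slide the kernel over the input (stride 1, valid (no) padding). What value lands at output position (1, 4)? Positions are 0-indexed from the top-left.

70

The receptive field on the input at this output position is [9 12 16 / 3 16 17]. Elementwise product with the kernel and sum: 9·3 + 12·2 + 3·1 + 16·1.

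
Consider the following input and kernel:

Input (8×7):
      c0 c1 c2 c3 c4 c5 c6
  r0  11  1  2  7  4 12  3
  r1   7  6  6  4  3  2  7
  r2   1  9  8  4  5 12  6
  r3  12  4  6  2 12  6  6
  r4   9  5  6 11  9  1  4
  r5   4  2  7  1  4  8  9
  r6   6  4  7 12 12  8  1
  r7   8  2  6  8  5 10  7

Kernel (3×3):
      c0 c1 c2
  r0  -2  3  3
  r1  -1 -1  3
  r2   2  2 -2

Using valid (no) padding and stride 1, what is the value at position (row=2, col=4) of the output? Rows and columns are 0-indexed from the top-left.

The receptive field on the input at this output position is [5 12 6 / 12 6 6 / 9 1 4]. Elementwise product with the kernel and sum: 5·-2 + 12·3 + 6·3 + 12·-1 + 6·-1 + 6·3 + 9·2 + 1·2 + 4·-2.

56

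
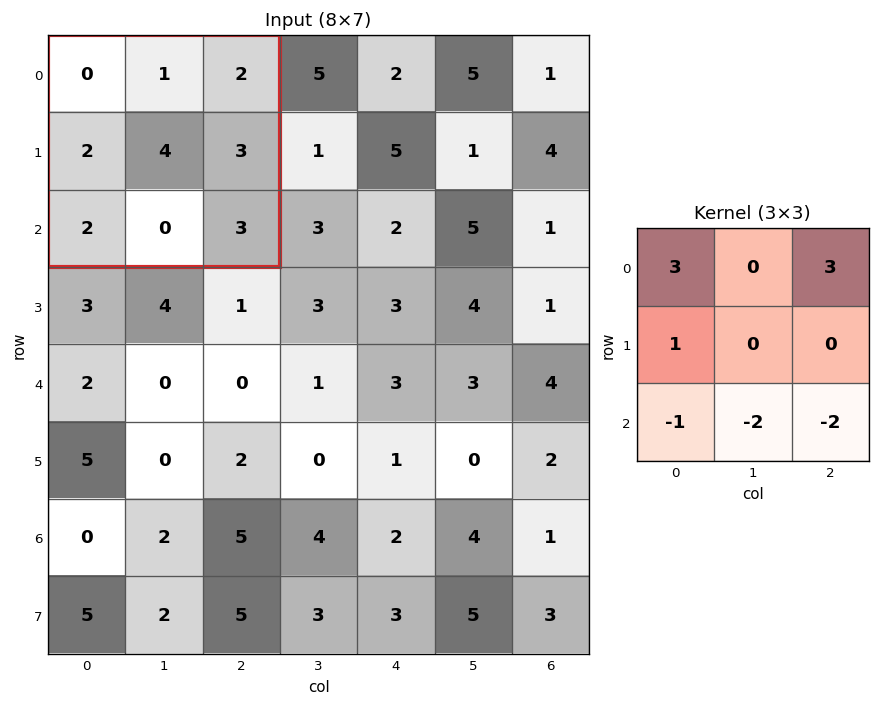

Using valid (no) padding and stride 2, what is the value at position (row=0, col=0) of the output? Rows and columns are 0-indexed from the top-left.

0

The receptive field on the input at this output position is [0 1 2 / 2 4 3 / 2 0 3]. Elementwise product with the kernel and sum: 0·3 + 2·3 + 2·1 + 2·-1 + 0·-2 + 3·-2.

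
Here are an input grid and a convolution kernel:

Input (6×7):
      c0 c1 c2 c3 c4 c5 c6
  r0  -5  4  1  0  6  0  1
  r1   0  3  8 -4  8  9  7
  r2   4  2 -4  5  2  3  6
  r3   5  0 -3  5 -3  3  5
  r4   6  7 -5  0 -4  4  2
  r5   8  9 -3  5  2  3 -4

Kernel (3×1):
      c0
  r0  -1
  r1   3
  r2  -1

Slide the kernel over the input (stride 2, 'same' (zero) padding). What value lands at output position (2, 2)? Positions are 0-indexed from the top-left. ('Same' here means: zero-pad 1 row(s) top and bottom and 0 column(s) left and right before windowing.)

The receptive field on the zero-padded input at this output position is [-3 / -4 / 2]. Elementwise product with the kernel and sum: -3·-1 + -4·3 + 2·-1.

-11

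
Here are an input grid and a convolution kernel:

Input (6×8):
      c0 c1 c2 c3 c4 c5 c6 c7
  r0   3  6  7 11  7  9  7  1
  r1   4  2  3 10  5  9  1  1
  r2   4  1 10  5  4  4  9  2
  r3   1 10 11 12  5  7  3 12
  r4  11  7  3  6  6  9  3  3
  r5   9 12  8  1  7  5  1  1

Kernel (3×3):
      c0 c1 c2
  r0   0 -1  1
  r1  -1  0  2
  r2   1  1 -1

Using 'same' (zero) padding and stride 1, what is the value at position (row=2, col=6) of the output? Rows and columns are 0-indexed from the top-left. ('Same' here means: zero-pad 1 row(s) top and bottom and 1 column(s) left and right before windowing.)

The receptive field on the zero-padded input at this output position is [9 1 1 / 4 9 2 / 7 3 12]. Elementwise product with the kernel and sum: 1·-1 + 1·1 + 4·-1 + 2·2 + 7·1 + 3·1 + 12·-1.

-2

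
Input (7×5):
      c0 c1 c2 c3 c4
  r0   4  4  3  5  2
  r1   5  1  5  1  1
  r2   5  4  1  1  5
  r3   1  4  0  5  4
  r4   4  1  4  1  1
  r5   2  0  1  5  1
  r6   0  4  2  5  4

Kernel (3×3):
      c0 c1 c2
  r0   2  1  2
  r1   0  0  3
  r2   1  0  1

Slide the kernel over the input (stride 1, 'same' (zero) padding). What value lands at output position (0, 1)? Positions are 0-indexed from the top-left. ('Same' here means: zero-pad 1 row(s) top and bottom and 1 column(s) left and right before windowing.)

19

The receptive field on the zero-padded input at this output position is [0 0 0 / 4 4 3 / 5 1 5]. Elementwise product with the kernel and sum: 0·2 + 0·1 + 0·2 + 3·3 + 5·1 + 5·1.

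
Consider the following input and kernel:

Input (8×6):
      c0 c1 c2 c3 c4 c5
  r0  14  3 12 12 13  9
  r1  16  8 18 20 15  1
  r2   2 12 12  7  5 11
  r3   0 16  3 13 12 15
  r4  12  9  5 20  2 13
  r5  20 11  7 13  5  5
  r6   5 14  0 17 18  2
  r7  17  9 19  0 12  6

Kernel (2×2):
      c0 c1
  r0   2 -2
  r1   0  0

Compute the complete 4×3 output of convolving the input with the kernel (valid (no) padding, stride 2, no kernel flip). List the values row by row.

Output[0,0]: The receptive field on the input at this output position is [14 3 / 16 8]. Elementwise product with the kernel and sum: 14·2 + 3·-2.
Output[0,1]: The receptive field on the input at this output position is [12 12 / 18 20]. Elementwise product with the kernel and sum: 12·2 + 12·-2.

22 0 8
-20 10 -12
6 -30 -22
-18 -34 32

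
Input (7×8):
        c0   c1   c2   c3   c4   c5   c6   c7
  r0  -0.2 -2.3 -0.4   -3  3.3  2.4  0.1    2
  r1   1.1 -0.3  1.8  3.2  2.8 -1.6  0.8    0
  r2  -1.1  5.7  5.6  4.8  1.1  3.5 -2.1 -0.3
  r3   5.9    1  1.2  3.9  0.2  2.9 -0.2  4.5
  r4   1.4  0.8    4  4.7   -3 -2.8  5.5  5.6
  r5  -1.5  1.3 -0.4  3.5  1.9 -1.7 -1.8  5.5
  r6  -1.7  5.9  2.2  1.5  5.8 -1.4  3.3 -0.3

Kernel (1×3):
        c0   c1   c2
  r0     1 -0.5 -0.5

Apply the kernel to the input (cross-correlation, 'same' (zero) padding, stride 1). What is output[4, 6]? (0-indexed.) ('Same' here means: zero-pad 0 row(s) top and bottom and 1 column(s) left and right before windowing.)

-8.35

The receptive field on the zero-padded input at this output position is [-2.8 5.5 5.6]. Elementwise product with the kernel and sum: -2.8·1 + 5.5·-0.5 + 5.6·-0.5.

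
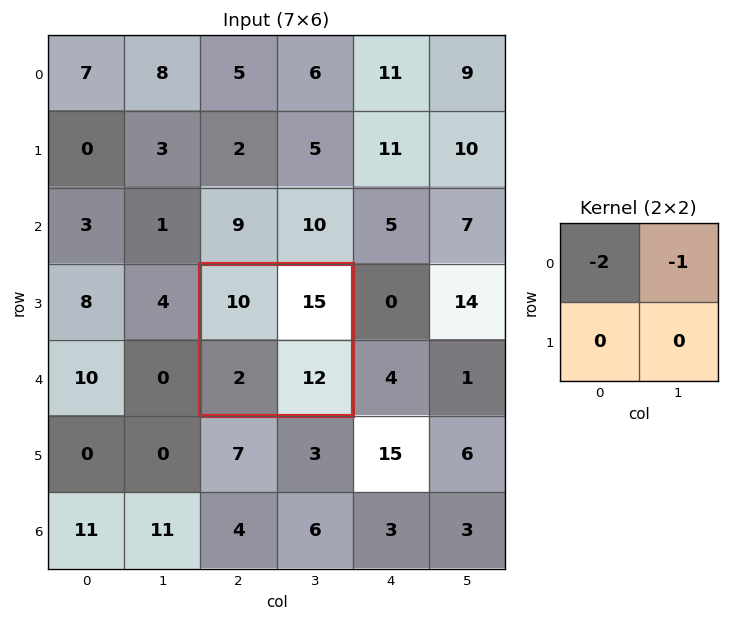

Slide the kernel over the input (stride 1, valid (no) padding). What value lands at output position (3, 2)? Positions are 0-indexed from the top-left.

The receptive field on the input at this output position is [10 15 / 2 12]. Elementwise product with the kernel and sum: 10·-2 + 15·-1.

-35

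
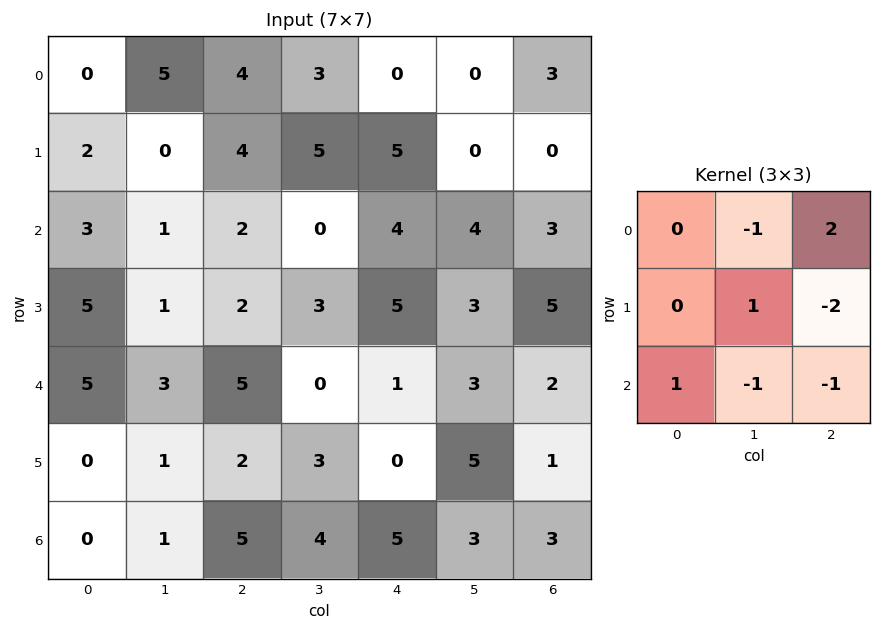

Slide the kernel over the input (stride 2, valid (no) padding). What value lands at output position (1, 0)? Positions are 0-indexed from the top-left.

The receptive field on the input at this output position is [3 1 2 / 5 1 2 / 5 3 5]. Elementwise product with the kernel and sum: 1·-1 + 2·2 + 1·1 + 2·-2 + 5·1 + 3·-1 + 5·-1.

-3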